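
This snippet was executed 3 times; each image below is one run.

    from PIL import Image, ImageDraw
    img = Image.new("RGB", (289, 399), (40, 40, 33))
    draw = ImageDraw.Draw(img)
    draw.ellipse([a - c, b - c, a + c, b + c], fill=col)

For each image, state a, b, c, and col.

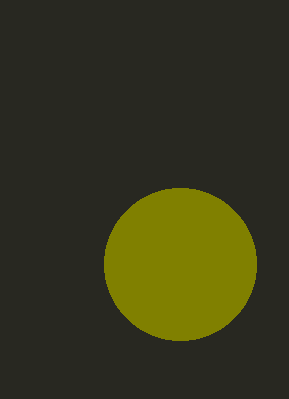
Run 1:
a = 180, b = 264, c = 76, col = 'olive'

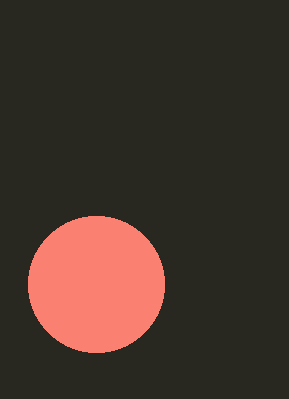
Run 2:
a = 96
b = 284
c = 68
col = 'salmon'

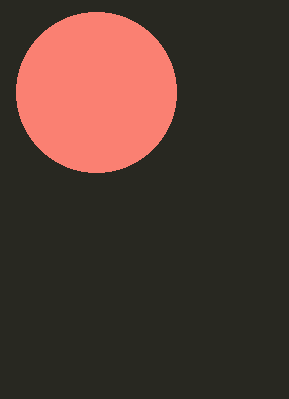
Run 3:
a = 96, b = 92, c = 80, col = 'salmon'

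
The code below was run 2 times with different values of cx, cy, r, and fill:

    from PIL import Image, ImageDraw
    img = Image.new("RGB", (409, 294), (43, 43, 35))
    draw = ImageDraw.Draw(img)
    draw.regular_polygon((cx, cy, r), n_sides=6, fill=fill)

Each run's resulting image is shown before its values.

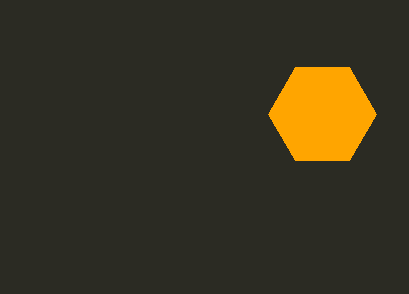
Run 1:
cx = 322; cy = 114; r = 54; fill = 'orange'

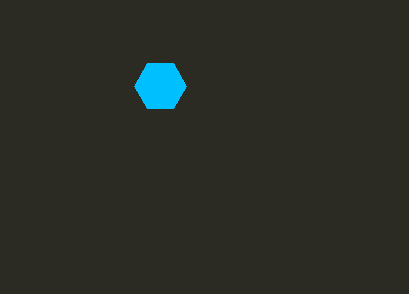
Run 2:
cx = 160
cy = 86
r = 26
fill = 'deepskyblue'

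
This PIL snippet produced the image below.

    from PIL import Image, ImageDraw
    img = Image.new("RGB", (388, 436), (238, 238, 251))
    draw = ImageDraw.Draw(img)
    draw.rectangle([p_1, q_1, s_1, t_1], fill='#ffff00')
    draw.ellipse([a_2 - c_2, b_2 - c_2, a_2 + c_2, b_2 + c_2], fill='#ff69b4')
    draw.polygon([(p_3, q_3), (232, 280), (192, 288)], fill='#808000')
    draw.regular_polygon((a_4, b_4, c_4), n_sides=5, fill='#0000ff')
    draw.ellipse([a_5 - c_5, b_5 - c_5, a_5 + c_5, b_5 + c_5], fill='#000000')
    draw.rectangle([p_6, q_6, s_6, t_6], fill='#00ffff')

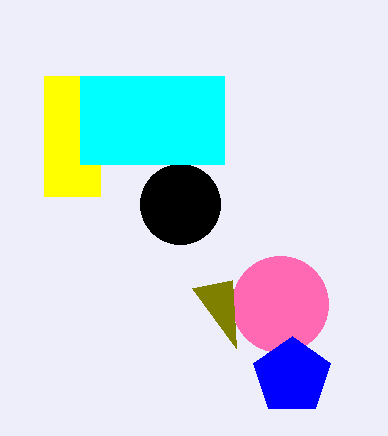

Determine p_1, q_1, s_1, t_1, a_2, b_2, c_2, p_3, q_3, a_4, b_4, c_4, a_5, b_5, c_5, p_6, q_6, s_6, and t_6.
p_1 = 44; q_1 = 76; s_1 = 100; t_1 = 196; a_2 = 280; b_2 = 304; c_2 = 48; p_3 = 236; q_3 = 348; a_4 = 292; b_4 = 376; c_4 = 40; a_5 = 180; b_5 = 204; c_5 = 40; p_6 = 80; q_6 = 76; s_6 = 224; t_6 = 164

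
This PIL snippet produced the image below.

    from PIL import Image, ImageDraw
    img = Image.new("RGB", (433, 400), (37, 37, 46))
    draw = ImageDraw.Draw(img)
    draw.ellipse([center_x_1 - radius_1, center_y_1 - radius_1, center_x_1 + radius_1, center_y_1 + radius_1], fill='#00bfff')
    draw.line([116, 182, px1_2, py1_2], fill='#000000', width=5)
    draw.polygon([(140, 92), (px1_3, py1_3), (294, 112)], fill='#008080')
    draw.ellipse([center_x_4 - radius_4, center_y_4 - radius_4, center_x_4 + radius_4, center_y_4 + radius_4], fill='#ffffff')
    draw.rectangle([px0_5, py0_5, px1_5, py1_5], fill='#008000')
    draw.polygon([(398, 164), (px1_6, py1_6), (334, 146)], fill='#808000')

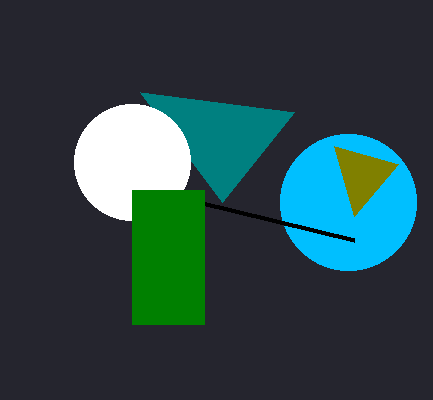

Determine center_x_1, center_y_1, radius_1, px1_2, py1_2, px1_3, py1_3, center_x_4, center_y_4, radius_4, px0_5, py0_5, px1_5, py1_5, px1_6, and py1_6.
center_x_1 = 348; center_y_1 = 202; radius_1 = 68; px1_2 = 354; py1_2 = 240; px1_3 = 222; py1_3 = 202; center_x_4 = 132; center_y_4 = 162; radius_4 = 58; px0_5 = 132; py0_5 = 190; px1_5 = 204; py1_5 = 324; px1_6 = 354; py1_6 = 216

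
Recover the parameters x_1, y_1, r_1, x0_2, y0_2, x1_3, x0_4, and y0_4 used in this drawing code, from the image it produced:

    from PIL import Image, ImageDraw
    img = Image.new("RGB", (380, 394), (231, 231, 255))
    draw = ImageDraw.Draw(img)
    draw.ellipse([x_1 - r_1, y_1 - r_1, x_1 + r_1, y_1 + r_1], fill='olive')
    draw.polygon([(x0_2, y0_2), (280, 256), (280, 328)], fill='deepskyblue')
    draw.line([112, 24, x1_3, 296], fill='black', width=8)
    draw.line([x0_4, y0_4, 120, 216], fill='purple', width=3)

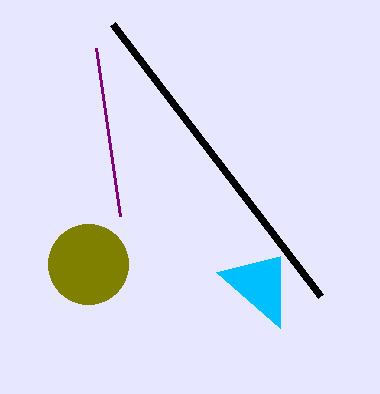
x_1 = 88, y_1 = 264, r_1 = 40, x0_2 = 216, y0_2 = 272, x1_3 = 320, x0_4 = 96, y0_4 = 48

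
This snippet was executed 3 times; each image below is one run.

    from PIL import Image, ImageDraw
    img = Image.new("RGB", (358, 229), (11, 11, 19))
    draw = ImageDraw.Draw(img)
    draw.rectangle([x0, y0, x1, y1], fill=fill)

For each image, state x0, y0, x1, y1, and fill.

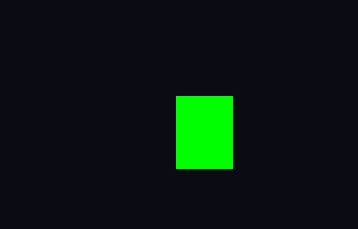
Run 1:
x0 = 176; y0 = 96; x1 = 232; y1 = 168; fill = 'lime'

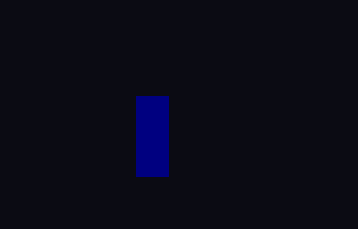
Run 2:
x0 = 136, y0 = 96, x1 = 168, y1 = 176, fill = 'navy'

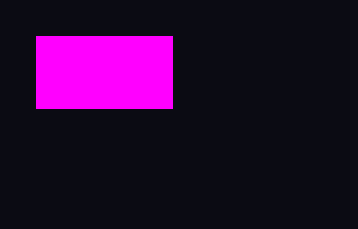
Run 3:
x0 = 36
y0 = 36
x1 = 172
y1 = 108
fill = 'magenta'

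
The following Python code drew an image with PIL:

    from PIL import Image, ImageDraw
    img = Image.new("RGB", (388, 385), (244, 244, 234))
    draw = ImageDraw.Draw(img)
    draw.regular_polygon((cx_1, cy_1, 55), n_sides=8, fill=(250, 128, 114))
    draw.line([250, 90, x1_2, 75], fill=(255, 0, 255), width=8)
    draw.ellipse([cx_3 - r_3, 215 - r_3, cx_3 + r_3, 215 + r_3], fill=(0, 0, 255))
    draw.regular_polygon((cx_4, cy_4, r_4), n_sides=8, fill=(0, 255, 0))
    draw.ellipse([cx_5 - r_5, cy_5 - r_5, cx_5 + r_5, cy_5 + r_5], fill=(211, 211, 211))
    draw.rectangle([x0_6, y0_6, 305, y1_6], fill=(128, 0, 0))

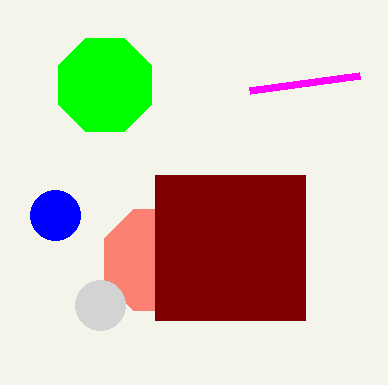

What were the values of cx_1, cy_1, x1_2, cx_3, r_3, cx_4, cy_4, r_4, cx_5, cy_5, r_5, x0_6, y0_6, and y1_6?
cx_1 = 155, cy_1 = 260, x1_2 = 360, cx_3 = 55, r_3 = 25, cx_4 = 105, cy_4 = 85, r_4 = 50, cx_5 = 100, cy_5 = 305, r_5 = 25, x0_6 = 155, y0_6 = 175, y1_6 = 320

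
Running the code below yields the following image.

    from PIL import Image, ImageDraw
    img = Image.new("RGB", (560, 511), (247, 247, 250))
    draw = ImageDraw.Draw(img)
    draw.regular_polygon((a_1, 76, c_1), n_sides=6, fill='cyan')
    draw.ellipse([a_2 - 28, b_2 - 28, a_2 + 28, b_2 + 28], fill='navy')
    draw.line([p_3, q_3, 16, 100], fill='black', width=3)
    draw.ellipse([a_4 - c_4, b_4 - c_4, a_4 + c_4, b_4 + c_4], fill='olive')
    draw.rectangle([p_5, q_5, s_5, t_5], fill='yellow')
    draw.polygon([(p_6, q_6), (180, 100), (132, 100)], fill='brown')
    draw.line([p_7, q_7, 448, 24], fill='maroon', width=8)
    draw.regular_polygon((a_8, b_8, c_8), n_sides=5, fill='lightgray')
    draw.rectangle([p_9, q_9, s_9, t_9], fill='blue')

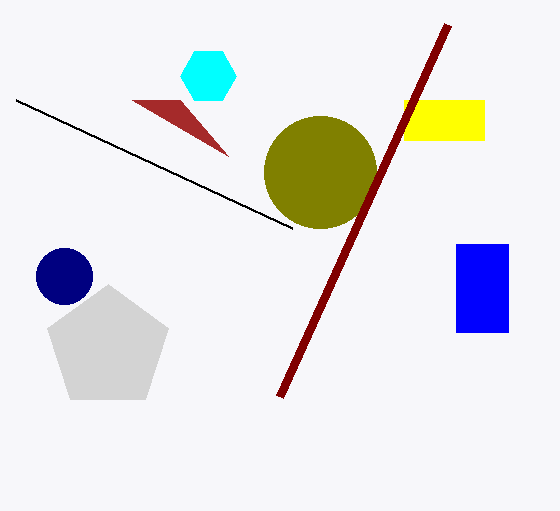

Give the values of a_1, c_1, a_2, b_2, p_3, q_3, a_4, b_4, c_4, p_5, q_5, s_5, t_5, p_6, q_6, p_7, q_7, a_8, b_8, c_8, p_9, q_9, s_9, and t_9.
a_1 = 208, c_1 = 28, a_2 = 64, b_2 = 276, p_3 = 292, q_3 = 228, a_4 = 320, b_4 = 172, c_4 = 56, p_5 = 404, q_5 = 100, s_5 = 484, t_5 = 140, p_6 = 228, q_6 = 156, p_7 = 280, q_7 = 396, a_8 = 108, b_8 = 348, c_8 = 64, p_9 = 456, q_9 = 244, s_9 = 508, t_9 = 332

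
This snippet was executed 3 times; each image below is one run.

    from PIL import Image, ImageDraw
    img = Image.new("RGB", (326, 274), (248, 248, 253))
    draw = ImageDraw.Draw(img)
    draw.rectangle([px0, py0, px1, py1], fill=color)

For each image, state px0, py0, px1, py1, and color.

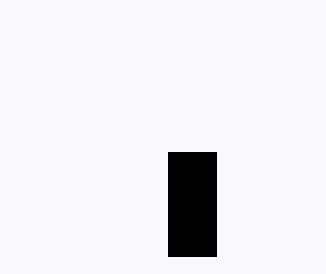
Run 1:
px0 = 168, py0 = 152, px1 = 216, py1 = 256, color = 'black'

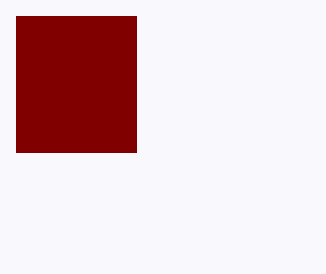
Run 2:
px0 = 16; py0 = 16; px1 = 136; py1 = 152; color = 'maroon'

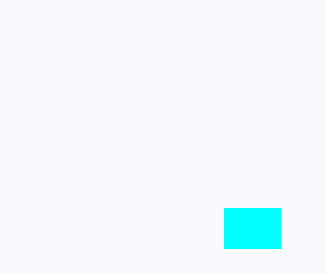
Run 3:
px0 = 224
py0 = 208
px1 = 280
py1 = 248
color = 'cyan'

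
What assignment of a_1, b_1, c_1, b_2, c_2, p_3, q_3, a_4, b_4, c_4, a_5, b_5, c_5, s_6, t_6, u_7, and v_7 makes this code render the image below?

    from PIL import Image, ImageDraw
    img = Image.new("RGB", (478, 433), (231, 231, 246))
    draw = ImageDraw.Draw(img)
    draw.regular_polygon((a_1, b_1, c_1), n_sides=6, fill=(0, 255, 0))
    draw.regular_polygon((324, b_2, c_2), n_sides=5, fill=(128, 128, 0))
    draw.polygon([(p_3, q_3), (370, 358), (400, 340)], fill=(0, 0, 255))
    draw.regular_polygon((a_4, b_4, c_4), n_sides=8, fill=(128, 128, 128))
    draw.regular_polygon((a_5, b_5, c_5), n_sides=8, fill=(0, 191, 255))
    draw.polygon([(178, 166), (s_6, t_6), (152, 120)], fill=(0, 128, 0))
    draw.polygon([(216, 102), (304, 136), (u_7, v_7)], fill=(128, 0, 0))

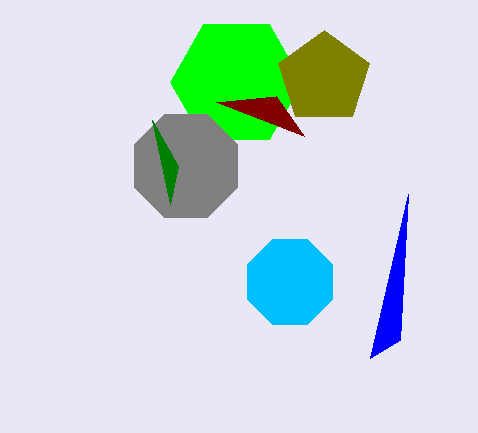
a_1 = 236
b_1 = 82
c_1 = 66
b_2 = 78
c_2 = 48
p_3 = 408
q_3 = 194
a_4 = 186
b_4 = 166
c_4 = 56
a_5 = 290
b_5 = 282
c_5 = 46
s_6 = 170
t_6 = 204
u_7 = 276
v_7 = 96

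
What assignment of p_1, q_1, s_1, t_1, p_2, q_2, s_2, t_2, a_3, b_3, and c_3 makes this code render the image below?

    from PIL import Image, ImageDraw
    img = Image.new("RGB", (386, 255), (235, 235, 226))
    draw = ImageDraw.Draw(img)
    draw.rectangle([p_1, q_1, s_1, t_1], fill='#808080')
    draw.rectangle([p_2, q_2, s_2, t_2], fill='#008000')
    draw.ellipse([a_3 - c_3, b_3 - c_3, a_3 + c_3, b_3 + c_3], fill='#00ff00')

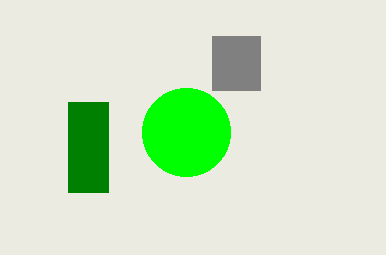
p_1 = 212, q_1 = 36, s_1 = 260, t_1 = 90, p_2 = 68, q_2 = 102, s_2 = 108, t_2 = 192, a_3 = 186, b_3 = 132, c_3 = 44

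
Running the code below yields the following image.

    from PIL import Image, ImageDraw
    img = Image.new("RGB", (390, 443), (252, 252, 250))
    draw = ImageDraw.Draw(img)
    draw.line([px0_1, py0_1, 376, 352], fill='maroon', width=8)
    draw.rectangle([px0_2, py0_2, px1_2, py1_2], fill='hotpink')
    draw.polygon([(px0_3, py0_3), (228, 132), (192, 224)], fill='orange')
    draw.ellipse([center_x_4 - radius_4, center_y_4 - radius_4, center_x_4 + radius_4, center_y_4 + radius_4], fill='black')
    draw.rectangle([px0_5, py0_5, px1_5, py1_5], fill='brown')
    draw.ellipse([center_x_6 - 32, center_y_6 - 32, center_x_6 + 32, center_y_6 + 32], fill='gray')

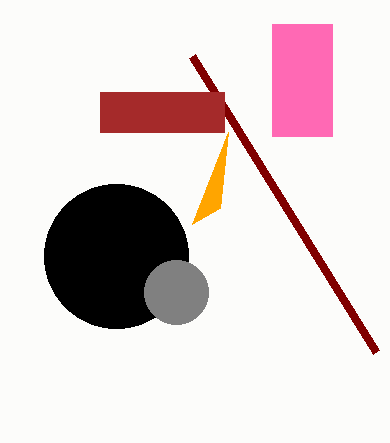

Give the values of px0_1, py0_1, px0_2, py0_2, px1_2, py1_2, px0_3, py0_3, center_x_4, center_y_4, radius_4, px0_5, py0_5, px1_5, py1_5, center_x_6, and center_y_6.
px0_1 = 192
py0_1 = 56
px0_2 = 272
py0_2 = 24
px1_2 = 332
py1_2 = 136
px0_3 = 220
py0_3 = 208
center_x_4 = 116
center_y_4 = 256
radius_4 = 72
px0_5 = 100
py0_5 = 92
px1_5 = 224
py1_5 = 132
center_x_6 = 176
center_y_6 = 292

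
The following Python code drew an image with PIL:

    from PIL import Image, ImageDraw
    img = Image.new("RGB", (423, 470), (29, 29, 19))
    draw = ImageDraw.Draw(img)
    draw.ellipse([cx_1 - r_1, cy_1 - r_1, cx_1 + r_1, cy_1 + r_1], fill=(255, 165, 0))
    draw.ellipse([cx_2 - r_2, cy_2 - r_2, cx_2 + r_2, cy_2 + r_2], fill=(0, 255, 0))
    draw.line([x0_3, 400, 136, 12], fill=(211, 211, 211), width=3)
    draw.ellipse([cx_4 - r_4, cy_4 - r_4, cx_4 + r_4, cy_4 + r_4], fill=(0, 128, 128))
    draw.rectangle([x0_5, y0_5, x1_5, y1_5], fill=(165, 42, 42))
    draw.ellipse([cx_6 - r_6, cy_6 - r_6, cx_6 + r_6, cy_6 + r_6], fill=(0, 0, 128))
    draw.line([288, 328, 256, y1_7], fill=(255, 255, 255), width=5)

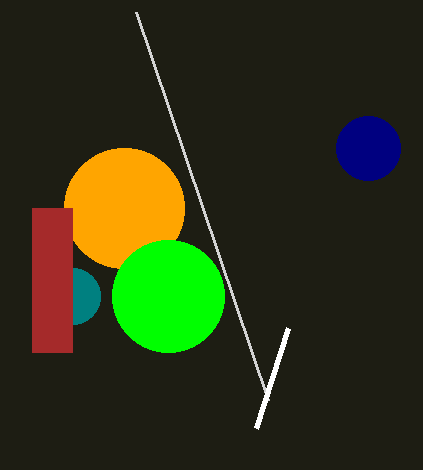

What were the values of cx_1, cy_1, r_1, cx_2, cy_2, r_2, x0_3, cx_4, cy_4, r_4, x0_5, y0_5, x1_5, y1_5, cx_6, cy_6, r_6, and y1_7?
cx_1 = 124; cy_1 = 208; r_1 = 60; cx_2 = 168; cy_2 = 296; r_2 = 56; x0_3 = 268; cx_4 = 72; cy_4 = 296; r_4 = 28; x0_5 = 32; y0_5 = 208; x1_5 = 72; y1_5 = 352; cx_6 = 368; cy_6 = 148; r_6 = 32; y1_7 = 428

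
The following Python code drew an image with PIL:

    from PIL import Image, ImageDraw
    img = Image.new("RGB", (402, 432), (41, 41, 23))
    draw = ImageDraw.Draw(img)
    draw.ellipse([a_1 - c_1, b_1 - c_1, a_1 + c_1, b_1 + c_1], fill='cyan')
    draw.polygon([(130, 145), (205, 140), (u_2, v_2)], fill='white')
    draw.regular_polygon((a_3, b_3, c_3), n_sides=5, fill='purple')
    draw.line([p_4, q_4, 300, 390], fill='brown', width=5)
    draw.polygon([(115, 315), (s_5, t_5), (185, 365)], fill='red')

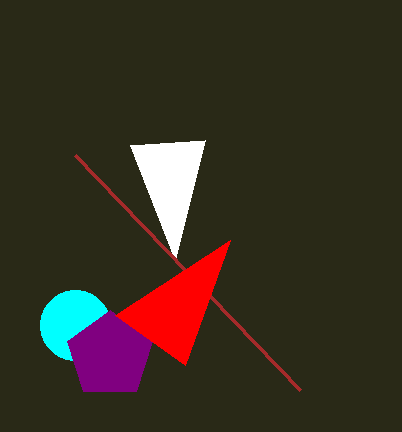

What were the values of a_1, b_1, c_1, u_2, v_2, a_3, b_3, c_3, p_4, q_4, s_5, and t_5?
a_1 = 75
b_1 = 325
c_1 = 35
u_2 = 175
v_2 = 260
a_3 = 110
b_3 = 355
c_3 = 45
p_4 = 75
q_4 = 155
s_5 = 230
t_5 = 240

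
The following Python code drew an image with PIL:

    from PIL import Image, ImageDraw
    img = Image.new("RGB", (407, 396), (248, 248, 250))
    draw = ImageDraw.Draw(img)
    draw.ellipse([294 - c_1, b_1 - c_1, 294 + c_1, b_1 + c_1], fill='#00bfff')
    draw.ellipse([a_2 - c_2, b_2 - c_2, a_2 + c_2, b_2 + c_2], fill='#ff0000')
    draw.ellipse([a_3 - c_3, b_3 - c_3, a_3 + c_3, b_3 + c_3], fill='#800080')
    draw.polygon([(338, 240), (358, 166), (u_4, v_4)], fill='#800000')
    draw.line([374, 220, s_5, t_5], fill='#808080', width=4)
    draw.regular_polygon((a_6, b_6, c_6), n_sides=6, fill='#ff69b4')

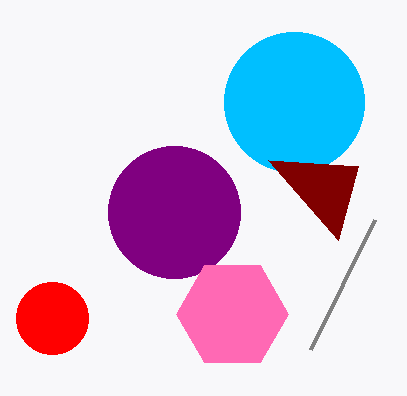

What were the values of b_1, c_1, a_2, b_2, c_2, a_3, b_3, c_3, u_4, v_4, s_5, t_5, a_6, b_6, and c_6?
b_1 = 102, c_1 = 70, a_2 = 52, b_2 = 318, c_2 = 36, a_3 = 174, b_3 = 212, c_3 = 66, u_4 = 268, v_4 = 160, s_5 = 310, t_5 = 350, a_6 = 232, b_6 = 314, c_6 = 56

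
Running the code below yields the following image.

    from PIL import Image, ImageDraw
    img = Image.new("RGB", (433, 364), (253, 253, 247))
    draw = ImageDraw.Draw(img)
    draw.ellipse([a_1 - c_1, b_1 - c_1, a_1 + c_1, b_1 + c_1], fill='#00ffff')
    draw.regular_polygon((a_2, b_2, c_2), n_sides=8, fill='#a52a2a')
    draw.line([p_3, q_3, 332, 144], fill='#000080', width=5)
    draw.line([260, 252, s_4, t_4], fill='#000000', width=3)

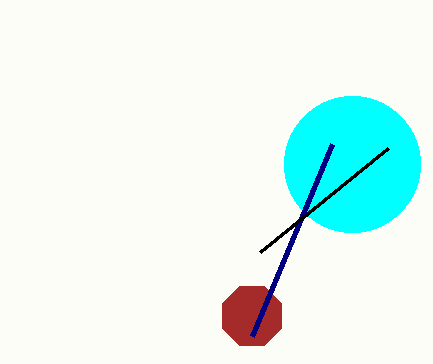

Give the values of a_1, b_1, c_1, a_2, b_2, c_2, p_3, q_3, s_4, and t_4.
a_1 = 352, b_1 = 164, c_1 = 68, a_2 = 252, b_2 = 316, c_2 = 32, p_3 = 252, q_3 = 336, s_4 = 388, t_4 = 148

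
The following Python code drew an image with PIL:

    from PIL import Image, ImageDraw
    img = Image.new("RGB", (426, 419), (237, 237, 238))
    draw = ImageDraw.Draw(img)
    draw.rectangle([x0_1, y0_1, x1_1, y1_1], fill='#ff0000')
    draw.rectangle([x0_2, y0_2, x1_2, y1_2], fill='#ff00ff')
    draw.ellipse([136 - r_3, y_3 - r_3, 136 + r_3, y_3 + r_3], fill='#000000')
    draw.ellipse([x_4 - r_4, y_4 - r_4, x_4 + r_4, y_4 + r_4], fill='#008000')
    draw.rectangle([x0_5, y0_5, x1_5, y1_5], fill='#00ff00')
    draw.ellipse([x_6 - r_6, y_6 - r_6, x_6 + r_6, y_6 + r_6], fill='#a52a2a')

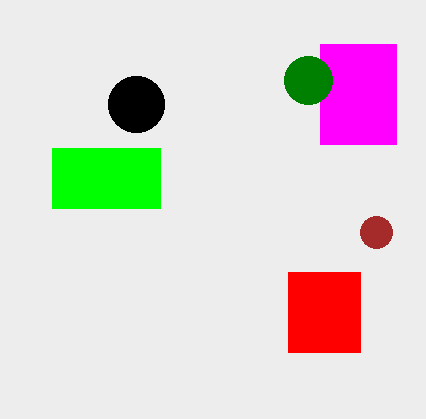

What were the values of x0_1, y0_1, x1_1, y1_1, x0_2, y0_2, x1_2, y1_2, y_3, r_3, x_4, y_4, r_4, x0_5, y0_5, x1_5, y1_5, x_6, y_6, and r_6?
x0_1 = 288, y0_1 = 272, x1_1 = 360, y1_1 = 352, x0_2 = 320, y0_2 = 44, x1_2 = 396, y1_2 = 144, y_3 = 104, r_3 = 28, x_4 = 308, y_4 = 80, r_4 = 24, x0_5 = 52, y0_5 = 148, x1_5 = 160, y1_5 = 208, x_6 = 376, y_6 = 232, r_6 = 16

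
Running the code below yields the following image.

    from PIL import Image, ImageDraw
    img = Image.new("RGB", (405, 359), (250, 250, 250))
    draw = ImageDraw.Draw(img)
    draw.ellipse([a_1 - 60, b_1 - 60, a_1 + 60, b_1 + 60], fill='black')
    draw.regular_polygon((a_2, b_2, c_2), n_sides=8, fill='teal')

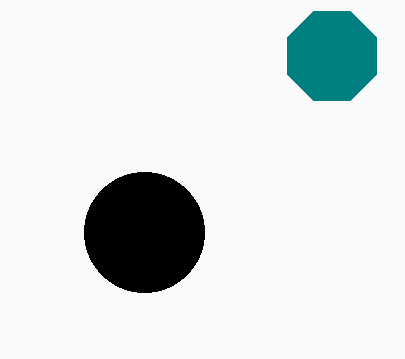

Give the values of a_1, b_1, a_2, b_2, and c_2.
a_1 = 144, b_1 = 232, a_2 = 332, b_2 = 56, c_2 = 48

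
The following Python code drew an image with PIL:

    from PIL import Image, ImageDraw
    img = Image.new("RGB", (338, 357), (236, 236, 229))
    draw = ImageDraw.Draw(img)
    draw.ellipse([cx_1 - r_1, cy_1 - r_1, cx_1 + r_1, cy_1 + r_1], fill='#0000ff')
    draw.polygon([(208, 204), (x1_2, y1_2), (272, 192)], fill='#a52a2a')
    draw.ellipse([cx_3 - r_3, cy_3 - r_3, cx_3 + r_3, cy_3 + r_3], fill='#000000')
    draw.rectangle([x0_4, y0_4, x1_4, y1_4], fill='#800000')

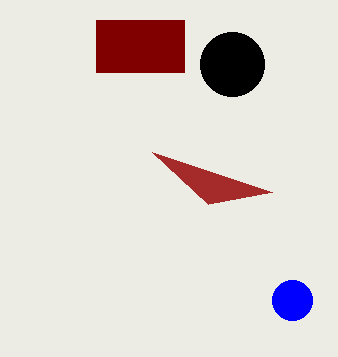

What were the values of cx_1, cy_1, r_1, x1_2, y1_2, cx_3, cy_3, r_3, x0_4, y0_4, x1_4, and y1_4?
cx_1 = 292, cy_1 = 300, r_1 = 20, x1_2 = 152, y1_2 = 152, cx_3 = 232, cy_3 = 64, r_3 = 32, x0_4 = 96, y0_4 = 20, x1_4 = 184, y1_4 = 72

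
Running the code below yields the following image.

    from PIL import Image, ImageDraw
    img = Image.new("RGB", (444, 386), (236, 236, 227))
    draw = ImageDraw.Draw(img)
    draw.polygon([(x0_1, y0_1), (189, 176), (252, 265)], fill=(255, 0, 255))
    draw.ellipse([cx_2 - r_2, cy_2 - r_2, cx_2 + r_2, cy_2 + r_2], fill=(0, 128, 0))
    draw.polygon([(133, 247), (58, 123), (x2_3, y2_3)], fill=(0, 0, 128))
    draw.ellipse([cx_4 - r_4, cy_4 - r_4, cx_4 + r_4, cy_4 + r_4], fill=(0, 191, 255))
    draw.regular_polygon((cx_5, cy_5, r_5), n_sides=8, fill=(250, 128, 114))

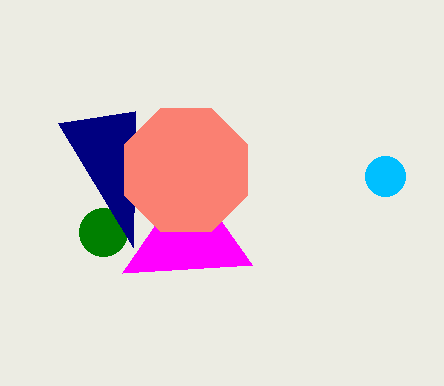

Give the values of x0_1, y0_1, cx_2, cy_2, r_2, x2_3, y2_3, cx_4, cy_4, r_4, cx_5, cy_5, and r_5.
x0_1 = 122; y0_1 = 273; cx_2 = 103; cy_2 = 232; r_2 = 24; x2_3 = 135; y2_3 = 111; cx_4 = 385; cy_4 = 176; r_4 = 20; cx_5 = 186; cy_5 = 170; r_5 = 67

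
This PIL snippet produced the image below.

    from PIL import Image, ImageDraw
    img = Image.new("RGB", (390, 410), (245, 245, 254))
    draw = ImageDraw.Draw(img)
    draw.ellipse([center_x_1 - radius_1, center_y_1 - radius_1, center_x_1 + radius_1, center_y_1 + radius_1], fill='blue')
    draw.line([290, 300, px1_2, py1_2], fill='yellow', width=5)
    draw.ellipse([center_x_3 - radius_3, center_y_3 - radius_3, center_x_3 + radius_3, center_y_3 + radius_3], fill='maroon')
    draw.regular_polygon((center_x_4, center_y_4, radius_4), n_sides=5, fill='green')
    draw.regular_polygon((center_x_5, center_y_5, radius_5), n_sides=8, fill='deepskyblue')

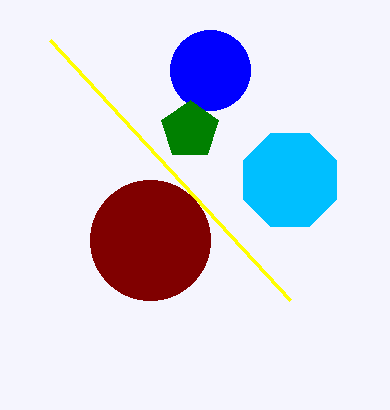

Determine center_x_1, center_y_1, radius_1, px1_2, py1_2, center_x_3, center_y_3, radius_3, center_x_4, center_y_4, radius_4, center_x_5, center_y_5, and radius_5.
center_x_1 = 210; center_y_1 = 70; radius_1 = 40; px1_2 = 50; py1_2 = 40; center_x_3 = 150; center_y_3 = 240; radius_3 = 60; center_x_4 = 190; center_y_4 = 130; radius_4 = 30; center_x_5 = 290; center_y_5 = 180; radius_5 = 50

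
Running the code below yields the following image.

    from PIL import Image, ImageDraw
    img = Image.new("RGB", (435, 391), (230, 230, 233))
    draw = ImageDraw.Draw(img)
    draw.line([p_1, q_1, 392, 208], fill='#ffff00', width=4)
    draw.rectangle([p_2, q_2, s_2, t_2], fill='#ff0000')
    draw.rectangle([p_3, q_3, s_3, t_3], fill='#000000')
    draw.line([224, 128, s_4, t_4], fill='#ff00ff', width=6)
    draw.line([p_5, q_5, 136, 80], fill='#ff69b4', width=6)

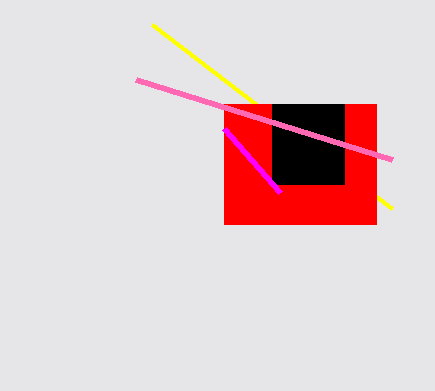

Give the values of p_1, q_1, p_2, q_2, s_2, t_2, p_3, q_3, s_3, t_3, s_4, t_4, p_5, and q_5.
p_1 = 152; q_1 = 24; p_2 = 224; q_2 = 104; s_2 = 376; t_2 = 224; p_3 = 272; q_3 = 104; s_3 = 344; t_3 = 184; s_4 = 280; t_4 = 192; p_5 = 392; q_5 = 160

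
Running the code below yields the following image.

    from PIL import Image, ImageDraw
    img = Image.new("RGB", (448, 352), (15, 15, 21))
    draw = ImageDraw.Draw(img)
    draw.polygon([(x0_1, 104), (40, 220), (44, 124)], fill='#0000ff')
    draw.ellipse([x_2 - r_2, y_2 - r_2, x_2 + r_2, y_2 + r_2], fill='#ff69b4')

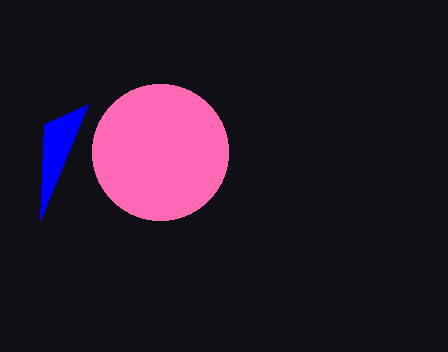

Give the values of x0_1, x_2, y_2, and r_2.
x0_1 = 88
x_2 = 160
y_2 = 152
r_2 = 68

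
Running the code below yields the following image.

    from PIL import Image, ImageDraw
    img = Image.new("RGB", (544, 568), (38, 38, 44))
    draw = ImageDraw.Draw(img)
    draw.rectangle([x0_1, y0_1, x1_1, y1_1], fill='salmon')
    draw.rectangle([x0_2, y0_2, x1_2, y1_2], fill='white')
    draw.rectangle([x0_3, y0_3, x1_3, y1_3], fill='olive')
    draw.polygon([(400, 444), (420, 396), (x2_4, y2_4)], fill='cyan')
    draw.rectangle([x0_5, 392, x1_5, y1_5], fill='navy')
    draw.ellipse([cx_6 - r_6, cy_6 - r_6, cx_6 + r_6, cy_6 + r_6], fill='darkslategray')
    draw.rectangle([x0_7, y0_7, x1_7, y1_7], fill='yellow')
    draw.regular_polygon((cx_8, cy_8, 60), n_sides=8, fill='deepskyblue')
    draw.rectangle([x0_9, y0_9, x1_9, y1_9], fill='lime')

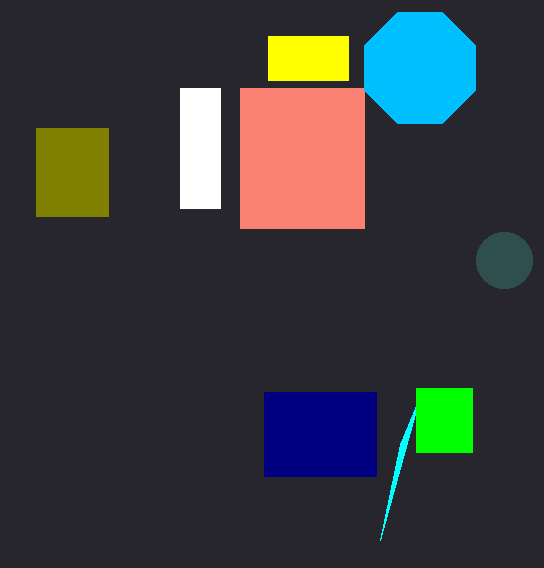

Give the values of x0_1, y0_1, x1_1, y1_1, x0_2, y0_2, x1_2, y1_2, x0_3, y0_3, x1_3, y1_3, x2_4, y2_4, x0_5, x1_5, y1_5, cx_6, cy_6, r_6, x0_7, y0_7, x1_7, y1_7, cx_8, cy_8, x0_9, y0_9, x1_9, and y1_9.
x0_1 = 240
y0_1 = 88
x1_1 = 364
y1_1 = 228
x0_2 = 180
y0_2 = 88
x1_2 = 220
y1_2 = 208
x0_3 = 36
y0_3 = 128
x1_3 = 108
y1_3 = 216
x2_4 = 380
y2_4 = 540
x0_5 = 264
x1_5 = 376
y1_5 = 476
cx_6 = 504
cy_6 = 260
r_6 = 28
x0_7 = 268
y0_7 = 36
x1_7 = 348
y1_7 = 80
cx_8 = 420
cy_8 = 68
x0_9 = 416
y0_9 = 388
x1_9 = 472
y1_9 = 452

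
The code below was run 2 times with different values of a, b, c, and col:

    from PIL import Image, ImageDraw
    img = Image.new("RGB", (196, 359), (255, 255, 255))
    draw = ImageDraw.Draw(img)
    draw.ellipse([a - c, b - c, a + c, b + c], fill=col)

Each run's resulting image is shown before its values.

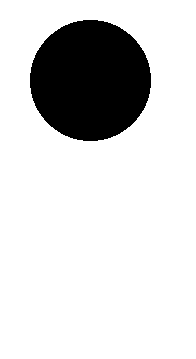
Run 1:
a = 90; b = 80; c = 60; col = 'black'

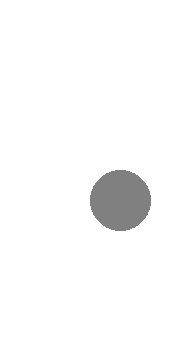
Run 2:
a = 120; b = 200; c = 30; col = 'gray'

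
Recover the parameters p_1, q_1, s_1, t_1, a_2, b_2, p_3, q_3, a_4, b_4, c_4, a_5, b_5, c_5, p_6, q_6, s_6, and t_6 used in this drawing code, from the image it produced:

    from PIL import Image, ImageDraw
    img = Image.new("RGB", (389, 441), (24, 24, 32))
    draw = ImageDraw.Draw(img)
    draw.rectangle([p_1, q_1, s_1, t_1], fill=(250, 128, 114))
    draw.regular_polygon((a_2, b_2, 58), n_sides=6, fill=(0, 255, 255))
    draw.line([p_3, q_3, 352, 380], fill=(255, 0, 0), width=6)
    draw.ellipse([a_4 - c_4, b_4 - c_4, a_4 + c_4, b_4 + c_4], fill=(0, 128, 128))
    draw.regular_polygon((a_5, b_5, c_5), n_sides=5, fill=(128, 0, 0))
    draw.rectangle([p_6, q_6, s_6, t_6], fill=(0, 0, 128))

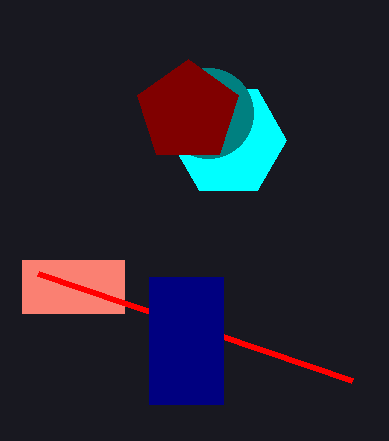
p_1 = 22; q_1 = 260; s_1 = 124; t_1 = 313; a_2 = 228; b_2 = 140; p_3 = 38; q_3 = 273; a_4 = 208; b_4 = 113; c_4 = 45; a_5 = 188; b_5 = 112; c_5 = 53; p_6 = 149; q_6 = 277; s_6 = 223; t_6 = 404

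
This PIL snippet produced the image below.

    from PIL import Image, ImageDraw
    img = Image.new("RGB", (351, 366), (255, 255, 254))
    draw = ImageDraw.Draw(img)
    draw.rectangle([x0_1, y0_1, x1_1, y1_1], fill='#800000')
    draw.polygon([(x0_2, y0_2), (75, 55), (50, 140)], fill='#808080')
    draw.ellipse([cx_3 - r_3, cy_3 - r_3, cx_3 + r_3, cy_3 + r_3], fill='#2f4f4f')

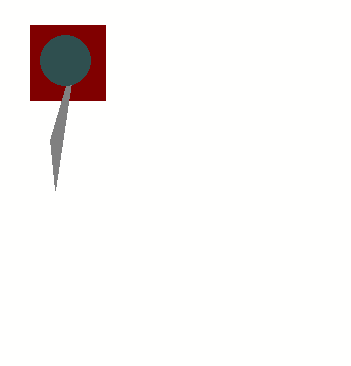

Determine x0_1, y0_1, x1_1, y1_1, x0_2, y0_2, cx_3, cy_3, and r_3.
x0_1 = 30; y0_1 = 25; x1_1 = 105; y1_1 = 100; x0_2 = 55; y0_2 = 190; cx_3 = 65; cy_3 = 60; r_3 = 25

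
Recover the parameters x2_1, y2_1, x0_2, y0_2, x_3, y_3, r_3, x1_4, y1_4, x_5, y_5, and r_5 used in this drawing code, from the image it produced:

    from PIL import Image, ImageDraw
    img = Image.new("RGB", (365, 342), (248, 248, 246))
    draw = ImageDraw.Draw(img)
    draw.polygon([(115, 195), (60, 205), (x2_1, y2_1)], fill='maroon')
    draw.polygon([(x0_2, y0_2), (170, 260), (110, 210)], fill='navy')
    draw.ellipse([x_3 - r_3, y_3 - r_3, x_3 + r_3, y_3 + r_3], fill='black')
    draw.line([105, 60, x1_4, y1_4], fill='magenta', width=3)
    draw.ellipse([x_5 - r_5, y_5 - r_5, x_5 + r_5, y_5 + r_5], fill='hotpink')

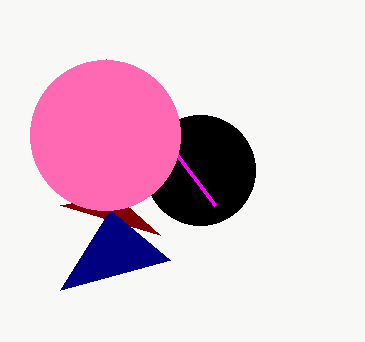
x2_1 = 160
y2_1 = 235
x0_2 = 60
y0_2 = 290
x_3 = 200
y_3 = 170
r_3 = 55
x1_4 = 215
y1_4 = 205
x_5 = 105
y_5 = 135
r_5 = 75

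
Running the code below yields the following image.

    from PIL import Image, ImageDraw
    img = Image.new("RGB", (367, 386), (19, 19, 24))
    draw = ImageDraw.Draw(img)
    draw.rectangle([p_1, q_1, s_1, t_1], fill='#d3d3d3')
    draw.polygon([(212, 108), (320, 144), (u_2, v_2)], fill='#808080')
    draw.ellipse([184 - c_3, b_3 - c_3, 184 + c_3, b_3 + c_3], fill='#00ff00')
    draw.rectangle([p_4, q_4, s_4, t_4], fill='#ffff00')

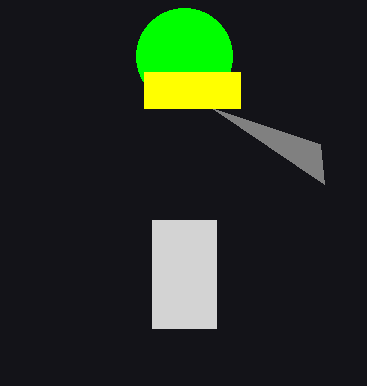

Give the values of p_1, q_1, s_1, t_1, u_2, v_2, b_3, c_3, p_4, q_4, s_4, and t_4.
p_1 = 152, q_1 = 220, s_1 = 216, t_1 = 328, u_2 = 324, v_2 = 184, b_3 = 56, c_3 = 48, p_4 = 144, q_4 = 72, s_4 = 240, t_4 = 108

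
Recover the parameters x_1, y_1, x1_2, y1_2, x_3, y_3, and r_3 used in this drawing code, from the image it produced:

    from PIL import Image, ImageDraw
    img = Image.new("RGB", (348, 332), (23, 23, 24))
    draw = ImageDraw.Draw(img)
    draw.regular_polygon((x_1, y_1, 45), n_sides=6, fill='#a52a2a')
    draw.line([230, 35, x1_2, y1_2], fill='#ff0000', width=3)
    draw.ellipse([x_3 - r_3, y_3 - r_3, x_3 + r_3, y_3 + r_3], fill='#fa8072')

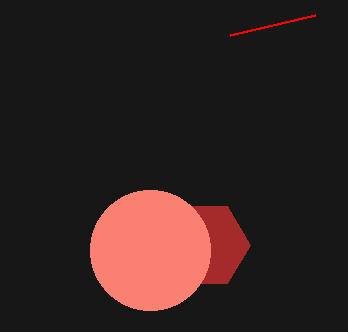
x_1 = 205, y_1 = 245, x1_2 = 315, y1_2 = 15, x_3 = 150, y_3 = 250, r_3 = 60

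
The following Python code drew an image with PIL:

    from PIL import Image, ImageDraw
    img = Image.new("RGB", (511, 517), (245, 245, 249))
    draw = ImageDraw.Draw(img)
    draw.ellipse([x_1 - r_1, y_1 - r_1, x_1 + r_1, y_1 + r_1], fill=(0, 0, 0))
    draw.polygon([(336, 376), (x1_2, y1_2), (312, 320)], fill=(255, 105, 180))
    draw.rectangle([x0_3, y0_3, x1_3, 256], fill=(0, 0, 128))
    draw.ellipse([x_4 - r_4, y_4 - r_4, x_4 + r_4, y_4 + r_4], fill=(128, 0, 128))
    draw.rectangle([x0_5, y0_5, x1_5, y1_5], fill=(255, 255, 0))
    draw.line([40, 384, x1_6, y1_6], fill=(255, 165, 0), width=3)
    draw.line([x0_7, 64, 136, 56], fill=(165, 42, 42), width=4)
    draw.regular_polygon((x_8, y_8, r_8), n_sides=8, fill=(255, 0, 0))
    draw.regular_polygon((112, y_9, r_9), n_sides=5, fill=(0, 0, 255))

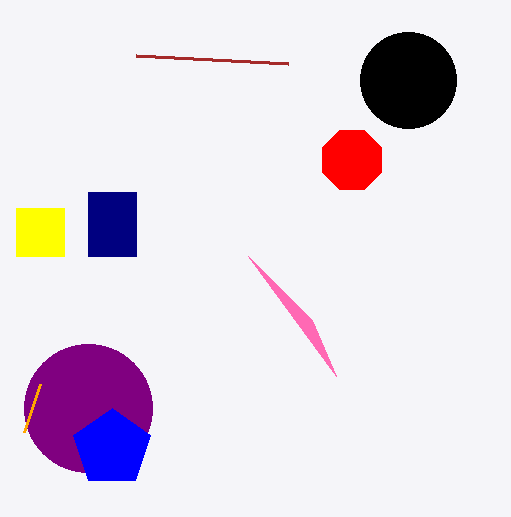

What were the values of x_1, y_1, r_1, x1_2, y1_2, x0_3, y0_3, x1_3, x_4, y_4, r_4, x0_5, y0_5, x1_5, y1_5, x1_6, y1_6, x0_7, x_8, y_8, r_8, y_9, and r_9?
x_1 = 408
y_1 = 80
r_1 = 48
x1_2 = 248
y1_2 = 256
x0_3 = 88
y0_3 = 192
x1_3 = 136
x_4 = 88
y_4 = 408
r_4 = 64
x0_5 = 16
y0_5 = 208
x1_5 = 64
y1_5 = 256
x1_6 = 24
y1_6 = 432
x0_7 = 288
x_8 = 352
y_8 = 160
r_8 = 32
y_9 = 448
r_9 = 40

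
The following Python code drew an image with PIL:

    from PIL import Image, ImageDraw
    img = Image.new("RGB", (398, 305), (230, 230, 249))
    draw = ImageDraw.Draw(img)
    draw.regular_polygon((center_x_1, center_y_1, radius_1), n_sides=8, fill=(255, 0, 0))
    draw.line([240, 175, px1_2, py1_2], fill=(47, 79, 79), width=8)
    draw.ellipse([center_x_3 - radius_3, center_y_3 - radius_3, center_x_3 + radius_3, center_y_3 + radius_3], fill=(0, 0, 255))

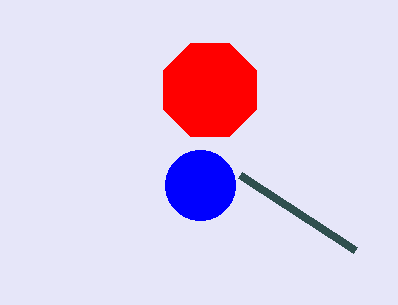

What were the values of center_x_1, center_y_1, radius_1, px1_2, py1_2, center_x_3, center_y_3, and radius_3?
center_x_1 = 210, center_y_1 = 90, radius_1 = 50, px1_2 = 355, py1_2 = 250, center_x_3 = 200, center_y_3 = 185, radius_3 = 35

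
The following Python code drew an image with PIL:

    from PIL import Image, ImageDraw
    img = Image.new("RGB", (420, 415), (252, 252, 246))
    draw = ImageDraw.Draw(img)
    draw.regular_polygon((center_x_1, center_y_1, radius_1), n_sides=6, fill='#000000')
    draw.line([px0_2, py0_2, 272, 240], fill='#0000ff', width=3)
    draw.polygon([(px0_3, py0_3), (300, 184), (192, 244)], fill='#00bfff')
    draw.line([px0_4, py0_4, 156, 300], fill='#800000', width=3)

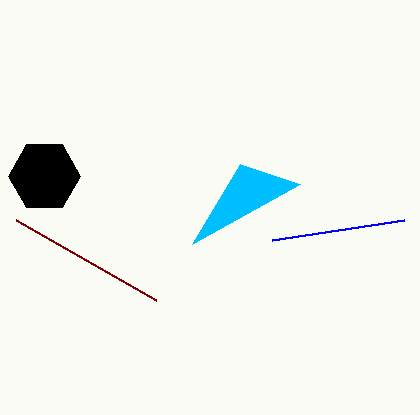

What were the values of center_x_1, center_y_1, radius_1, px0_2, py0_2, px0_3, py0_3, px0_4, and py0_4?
center_x_1 = 44; center_y_1 = 176; radius_1 = 36; px0_2 = 404; py0_2 = 220; px0_3 = 240; py0_3 = 164; px0_4 = 16; py0_4 = 220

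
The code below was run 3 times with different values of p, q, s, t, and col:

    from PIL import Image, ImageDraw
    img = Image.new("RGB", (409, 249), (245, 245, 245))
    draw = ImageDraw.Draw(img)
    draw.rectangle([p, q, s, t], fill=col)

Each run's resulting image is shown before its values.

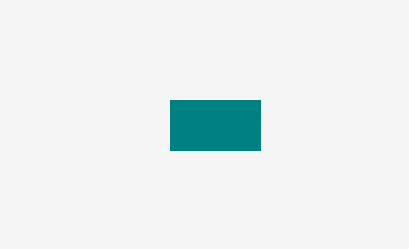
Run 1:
p = 170; q = 100; s = 260; t = 150; col = 'teal'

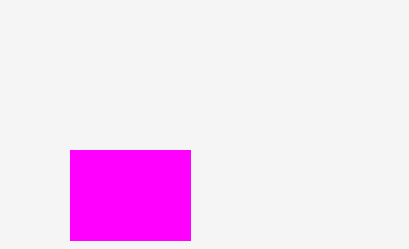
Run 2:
p = 70
q = 150
s = 190
t = 240
col = 'magenta'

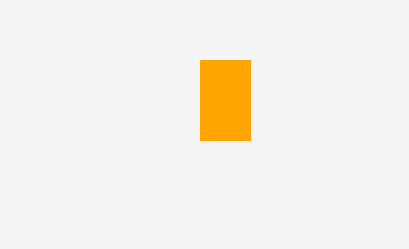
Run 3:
p = 200
q = 60
s = 250
t = 140
col = 'orange'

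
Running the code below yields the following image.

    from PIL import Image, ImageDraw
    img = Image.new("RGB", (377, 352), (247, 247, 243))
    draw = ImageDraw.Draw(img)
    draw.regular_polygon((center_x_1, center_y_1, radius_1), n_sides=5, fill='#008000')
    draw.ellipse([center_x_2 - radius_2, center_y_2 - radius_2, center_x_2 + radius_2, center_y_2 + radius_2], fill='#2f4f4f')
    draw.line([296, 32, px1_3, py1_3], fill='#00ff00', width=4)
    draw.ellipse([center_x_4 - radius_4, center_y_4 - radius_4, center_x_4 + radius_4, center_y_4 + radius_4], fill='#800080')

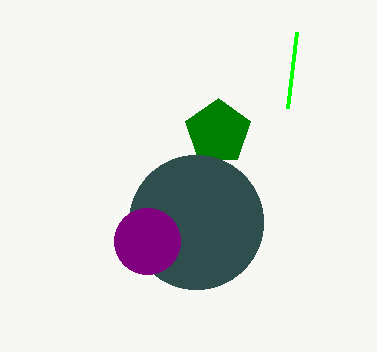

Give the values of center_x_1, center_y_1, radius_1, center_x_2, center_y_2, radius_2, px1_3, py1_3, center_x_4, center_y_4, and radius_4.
center_x_1 = 218; center_y_1 = 132; radius_1 = 34; center_x_2 = 196; center_y_2 = 222; radius_2 = 67; px1_3 = 287; py1_3 = 108; center_x_4 = 147; center_y_4 = 241; radius_4 = 33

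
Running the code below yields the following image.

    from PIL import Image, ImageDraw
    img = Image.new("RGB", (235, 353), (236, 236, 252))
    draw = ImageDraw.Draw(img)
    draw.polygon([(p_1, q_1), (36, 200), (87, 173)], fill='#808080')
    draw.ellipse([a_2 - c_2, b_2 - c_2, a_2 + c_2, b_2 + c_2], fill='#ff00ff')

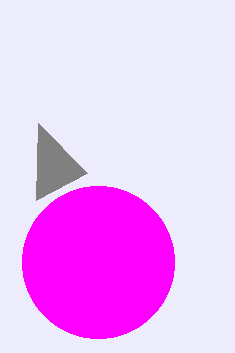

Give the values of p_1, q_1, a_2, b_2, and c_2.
p_1 = 38, q_1 = 123, a_2 = 98, b_2 = 262, c_2 = 76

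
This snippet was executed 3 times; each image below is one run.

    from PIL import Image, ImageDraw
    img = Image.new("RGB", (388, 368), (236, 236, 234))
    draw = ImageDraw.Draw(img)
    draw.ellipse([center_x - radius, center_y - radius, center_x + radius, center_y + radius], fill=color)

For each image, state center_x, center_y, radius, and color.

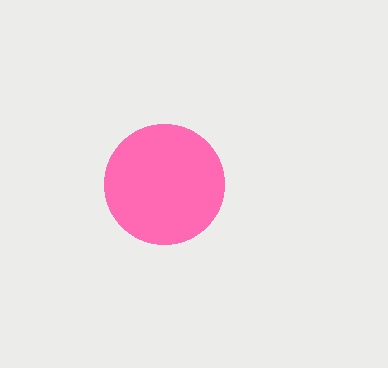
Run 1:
center_x = 164; center_y = 184; radius = 60; color = 'hotpink'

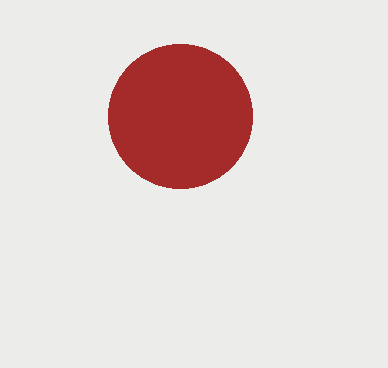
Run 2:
center_x = 180; center_y = 116; radius = 72; color = 'brown'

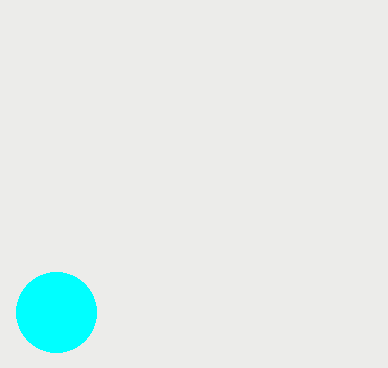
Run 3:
center_x = 56; center_y = 312; radius = 40; color = 'cyan'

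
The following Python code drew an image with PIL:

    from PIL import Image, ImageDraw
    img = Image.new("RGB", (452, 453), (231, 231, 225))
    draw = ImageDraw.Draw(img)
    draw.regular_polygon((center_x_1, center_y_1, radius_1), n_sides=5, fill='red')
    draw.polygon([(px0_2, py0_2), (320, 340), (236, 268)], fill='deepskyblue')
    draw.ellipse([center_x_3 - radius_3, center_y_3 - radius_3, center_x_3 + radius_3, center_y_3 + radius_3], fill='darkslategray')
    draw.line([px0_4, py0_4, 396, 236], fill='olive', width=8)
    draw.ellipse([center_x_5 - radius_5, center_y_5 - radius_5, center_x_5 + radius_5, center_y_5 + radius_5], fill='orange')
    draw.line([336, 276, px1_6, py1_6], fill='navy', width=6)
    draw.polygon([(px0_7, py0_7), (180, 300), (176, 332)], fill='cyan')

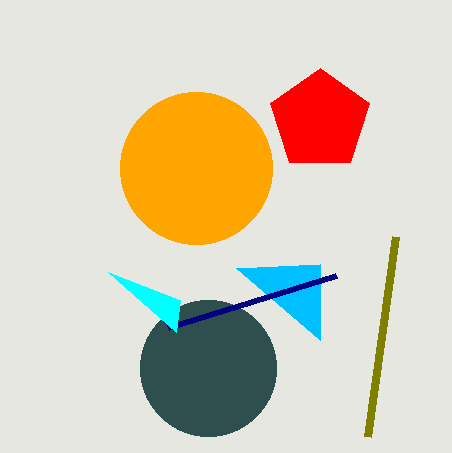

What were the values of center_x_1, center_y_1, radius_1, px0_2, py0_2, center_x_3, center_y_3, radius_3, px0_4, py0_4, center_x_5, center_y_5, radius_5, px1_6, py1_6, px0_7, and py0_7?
center_x_1 = 320, center_y_1 = 120, radius_1 = 52, px0_2 = 320, py0_2 = 264, center_x_3 = 208, center_y_3 = 368, radius_3 = 68, px0_4 = 368, py0_4 = 436, center_x_5 = 196, center_y_5 = 168, radius_5 = 76, px1_6 = 168, py1_6 = 328, px0_7 = 108, py0_7 = 272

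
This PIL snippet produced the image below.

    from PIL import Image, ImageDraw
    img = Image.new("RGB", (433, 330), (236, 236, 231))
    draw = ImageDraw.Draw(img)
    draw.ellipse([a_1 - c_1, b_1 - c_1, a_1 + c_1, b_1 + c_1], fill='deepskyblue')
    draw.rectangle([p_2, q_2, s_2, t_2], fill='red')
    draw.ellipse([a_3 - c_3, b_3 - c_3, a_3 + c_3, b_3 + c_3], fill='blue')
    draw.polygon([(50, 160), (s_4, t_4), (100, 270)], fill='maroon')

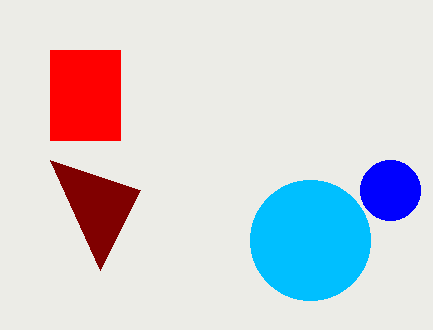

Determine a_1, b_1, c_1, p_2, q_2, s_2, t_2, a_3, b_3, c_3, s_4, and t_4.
a_1 = 310; b_1 = 240; c_1 = 60; p_2 = 50; q_2 = 50; s_2 = 120; t_2 = 140; a_3 = 390; b_3 = 190; c_3 = 30; s_4 = 140; t_4 = 190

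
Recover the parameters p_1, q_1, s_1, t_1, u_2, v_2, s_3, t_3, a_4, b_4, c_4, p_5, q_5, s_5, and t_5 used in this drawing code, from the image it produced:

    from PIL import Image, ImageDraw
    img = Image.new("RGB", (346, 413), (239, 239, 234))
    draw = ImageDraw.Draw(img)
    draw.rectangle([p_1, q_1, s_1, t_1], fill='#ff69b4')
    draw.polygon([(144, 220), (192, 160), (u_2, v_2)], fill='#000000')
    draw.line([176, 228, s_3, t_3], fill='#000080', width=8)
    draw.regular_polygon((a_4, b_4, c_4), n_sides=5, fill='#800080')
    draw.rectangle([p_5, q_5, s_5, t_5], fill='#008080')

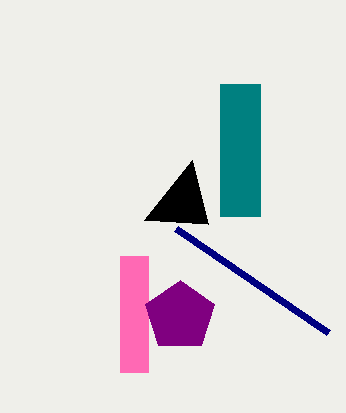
p_1 = 120, q_1 = 256, s_1 = 148, t_1 = 372, u_2 = 208, v_2 = 224, s_3 = 328, t_3 = 332, a_4 = 180, b_4 = 316, c_4 = 36, p_5 = 220, q_5 = 84, s_5 = 260, t_5 = 216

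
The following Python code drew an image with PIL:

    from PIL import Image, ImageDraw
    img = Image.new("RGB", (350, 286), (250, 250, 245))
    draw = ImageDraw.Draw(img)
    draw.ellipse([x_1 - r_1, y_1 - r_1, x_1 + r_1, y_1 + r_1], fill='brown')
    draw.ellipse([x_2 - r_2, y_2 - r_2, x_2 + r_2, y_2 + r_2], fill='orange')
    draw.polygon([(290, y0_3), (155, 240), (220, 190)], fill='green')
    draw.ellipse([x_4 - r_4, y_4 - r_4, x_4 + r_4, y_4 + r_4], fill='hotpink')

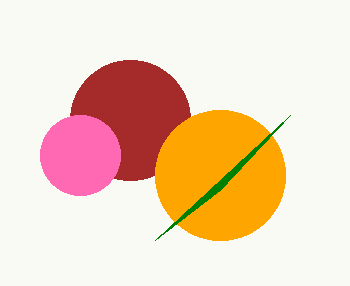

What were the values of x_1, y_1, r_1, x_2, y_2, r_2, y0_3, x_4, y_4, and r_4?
x_1 = 130, y_1 = 120, r_1 = 60, x_2 = 220, y_2 = 175, r_2 = 65, y0_3 = 115, x_4 = 80, y_4 = 155, r_4 = 40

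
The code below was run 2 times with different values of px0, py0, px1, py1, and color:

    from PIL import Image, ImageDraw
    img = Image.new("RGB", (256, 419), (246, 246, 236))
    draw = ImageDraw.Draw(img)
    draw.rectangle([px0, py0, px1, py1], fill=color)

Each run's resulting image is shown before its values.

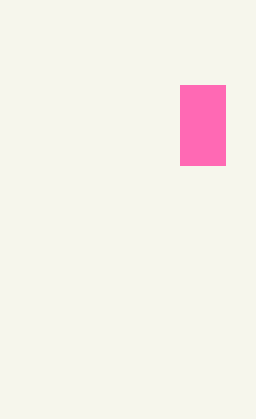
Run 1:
px0 = 180
py0 = 85
px1 = 225
py1 = 165
color = 'hotpink'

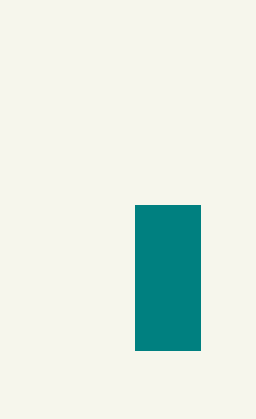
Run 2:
px0 = 135, py0 = 205, px1 = 200, py1 = 350, color = 'teal'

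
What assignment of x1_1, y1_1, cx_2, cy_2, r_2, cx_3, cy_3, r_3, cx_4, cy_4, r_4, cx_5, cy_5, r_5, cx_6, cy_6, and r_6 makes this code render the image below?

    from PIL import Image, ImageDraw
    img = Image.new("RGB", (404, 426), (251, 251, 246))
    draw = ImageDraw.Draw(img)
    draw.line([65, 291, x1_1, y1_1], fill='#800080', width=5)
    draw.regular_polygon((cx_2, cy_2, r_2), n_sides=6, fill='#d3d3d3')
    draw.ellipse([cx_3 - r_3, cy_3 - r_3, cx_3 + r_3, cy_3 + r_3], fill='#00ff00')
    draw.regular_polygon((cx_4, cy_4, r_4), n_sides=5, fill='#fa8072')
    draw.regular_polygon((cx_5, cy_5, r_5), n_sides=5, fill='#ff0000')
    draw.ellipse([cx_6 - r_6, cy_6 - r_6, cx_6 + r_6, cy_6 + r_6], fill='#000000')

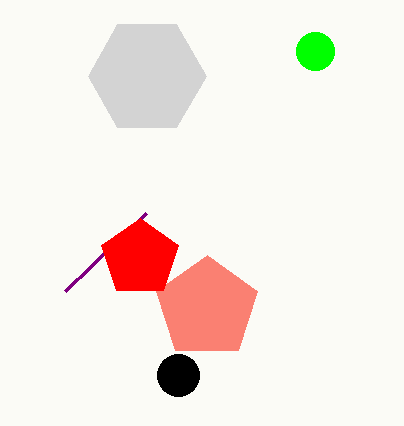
x1_1 = 146, y1_1 = 213, cx_2 = 147, cy_2 = 76, r_2 = 59, cx_3 = 315, cy_3 = 51, r_3 = 19, cx_4 = 207, cy_4 = 308, r_4 = 53, cx_5 = 140, cy_5 = 258, r_5 = 40, cx_6 = 178, cy_6 = 375, r_6 = 21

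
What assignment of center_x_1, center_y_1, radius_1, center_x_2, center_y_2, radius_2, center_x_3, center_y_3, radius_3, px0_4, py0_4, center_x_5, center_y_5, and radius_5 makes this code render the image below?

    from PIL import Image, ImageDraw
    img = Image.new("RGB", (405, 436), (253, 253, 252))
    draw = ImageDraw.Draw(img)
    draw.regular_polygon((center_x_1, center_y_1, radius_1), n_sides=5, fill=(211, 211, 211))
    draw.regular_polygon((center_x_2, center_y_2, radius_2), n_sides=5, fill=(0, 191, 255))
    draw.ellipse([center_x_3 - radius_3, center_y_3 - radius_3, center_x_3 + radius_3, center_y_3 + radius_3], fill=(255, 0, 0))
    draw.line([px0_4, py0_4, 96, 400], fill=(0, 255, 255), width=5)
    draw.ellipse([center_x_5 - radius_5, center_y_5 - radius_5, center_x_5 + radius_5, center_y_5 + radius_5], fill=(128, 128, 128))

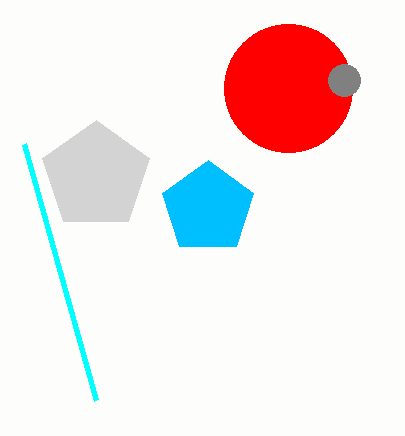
center_x_1 = 96; center_y_1 = 176; radius_1 = 56; center_x_2 = 208; center_y_2 = 208; radius_2 = 48; center_x_3 = 288; center_y_3 = 88; radius_3 = 64; px0_4 = 24; py0_4 = 144; center_x_5 = 344; center_y_5 = 80; radius_5 = 16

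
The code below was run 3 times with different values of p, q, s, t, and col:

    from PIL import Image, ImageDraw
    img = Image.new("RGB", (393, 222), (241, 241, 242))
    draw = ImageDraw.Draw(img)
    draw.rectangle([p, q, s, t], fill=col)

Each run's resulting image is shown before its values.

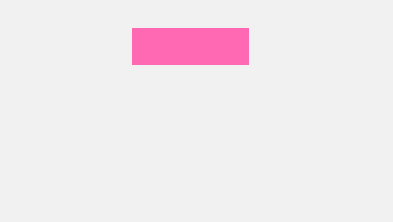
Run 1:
p = 132; q = 28; s = 248; t = 64; col = 'hotpink'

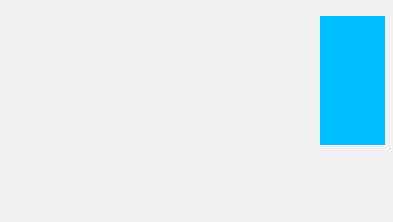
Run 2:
p = 320; q = 16; s = 384; t = 144; col = 'deepskyblue'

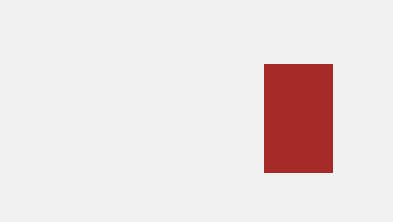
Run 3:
p = 264; q = 64; s = 332; t = 172; col = 'brown'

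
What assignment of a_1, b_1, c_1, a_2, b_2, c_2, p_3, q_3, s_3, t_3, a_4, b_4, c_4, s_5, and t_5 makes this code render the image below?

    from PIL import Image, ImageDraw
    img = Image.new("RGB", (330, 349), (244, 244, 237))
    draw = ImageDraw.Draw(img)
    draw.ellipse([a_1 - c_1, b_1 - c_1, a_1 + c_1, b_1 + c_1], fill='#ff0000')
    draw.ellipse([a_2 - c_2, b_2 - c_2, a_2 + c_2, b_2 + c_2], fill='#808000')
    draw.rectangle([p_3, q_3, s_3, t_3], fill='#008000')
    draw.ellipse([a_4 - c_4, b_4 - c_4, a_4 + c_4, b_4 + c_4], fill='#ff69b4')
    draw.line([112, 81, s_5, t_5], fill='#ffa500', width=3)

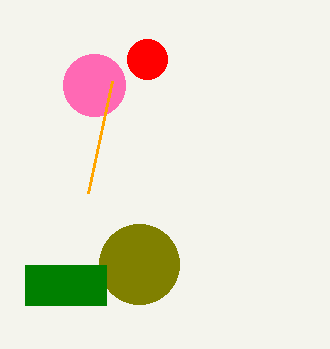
a_1 = 147, b_1 = 59, c_1 = 20, a_2 = 139, b_2 = 264, c_2 = 40, p_3 = 25, q_3 = 265, s_3 = 106, t_3 = 305, a_4 = 94, b_4 = 85, c_4 = 31, s_5 = 88, t_5 = 193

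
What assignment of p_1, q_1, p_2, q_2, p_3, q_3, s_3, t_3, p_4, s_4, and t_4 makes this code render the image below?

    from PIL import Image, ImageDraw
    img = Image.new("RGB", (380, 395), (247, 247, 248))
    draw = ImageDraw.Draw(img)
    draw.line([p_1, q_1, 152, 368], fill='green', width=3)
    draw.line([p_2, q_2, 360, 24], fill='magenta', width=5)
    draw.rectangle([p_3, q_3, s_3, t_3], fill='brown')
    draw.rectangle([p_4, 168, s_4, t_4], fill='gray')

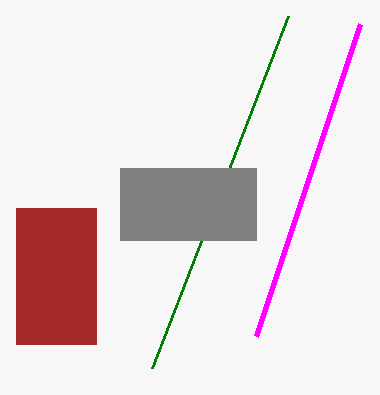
p_1 = 288; q_1 = 16; p_2 = 256; q_2 = 336; p_3 = 16; q_3 = 208; s_3 = 96; t_3 = 344; p_4 = 120; s_4 = 256; t_4 = 240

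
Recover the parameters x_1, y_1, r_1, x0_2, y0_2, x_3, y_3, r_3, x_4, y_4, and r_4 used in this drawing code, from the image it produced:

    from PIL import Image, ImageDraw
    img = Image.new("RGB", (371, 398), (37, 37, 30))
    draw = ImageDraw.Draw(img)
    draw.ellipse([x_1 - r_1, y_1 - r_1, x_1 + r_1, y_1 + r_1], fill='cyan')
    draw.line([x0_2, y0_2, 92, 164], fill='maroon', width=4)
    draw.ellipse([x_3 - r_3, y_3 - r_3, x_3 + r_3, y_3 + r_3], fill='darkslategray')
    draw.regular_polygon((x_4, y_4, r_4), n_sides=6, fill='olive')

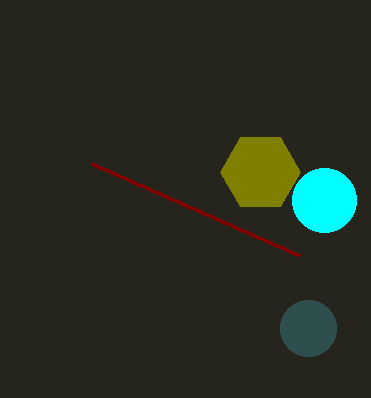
x_1 = 324
y_1 = 200
r_1 = 32
x0_2 = 300
y0_2 = 256
x_3 = 308
y_3 = 328
r_3 = 28
x_4 = 260
y_4 = 172
r_4 = 40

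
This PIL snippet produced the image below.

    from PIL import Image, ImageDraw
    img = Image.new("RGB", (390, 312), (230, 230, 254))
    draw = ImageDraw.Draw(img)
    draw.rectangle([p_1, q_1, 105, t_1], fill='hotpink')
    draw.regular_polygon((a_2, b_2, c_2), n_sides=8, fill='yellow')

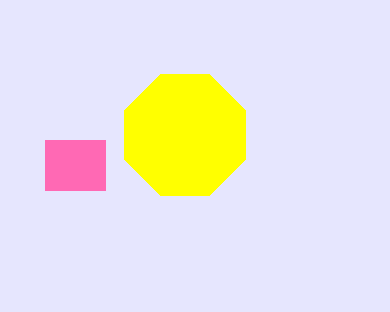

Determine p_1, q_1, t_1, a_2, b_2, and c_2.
p_1 = 45, q_1 = 140, t_1 = 190, a_2 = 185, b_2 = 135, c_2 = 65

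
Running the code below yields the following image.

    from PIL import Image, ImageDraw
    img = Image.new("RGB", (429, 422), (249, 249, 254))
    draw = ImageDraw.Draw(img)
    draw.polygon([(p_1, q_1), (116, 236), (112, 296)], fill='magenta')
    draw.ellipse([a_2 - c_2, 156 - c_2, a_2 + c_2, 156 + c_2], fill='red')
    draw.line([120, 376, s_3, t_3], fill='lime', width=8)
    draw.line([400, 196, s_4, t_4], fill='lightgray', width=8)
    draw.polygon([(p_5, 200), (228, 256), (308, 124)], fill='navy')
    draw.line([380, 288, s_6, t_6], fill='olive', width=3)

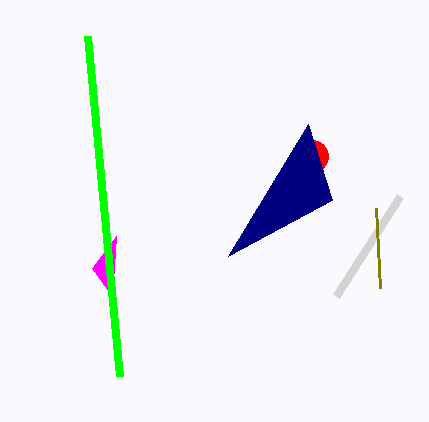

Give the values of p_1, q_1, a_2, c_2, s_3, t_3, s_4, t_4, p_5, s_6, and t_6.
p_1 = 92; q_1 = 268; a_2 = 312; c_2 = 16; s_3 = 88; t_3 = 36; s_4 = 336; t_4 = 296; p_5 = 332; s_6 = 376; t_6 = 208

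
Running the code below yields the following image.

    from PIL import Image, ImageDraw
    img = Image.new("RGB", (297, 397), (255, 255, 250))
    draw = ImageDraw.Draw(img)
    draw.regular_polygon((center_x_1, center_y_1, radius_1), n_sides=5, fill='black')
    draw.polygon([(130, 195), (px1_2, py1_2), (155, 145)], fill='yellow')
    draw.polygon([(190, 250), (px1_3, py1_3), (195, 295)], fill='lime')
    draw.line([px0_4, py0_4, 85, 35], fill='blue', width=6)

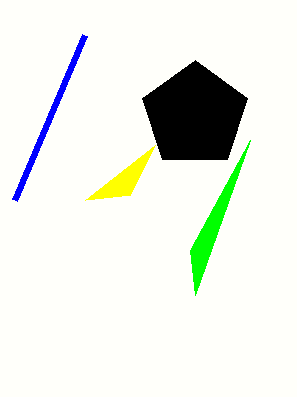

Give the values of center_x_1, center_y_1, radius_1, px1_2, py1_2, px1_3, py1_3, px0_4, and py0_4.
center_x_1 = 195, center_y_1 = 115, radius_1 = 55, px1_2 = 85, py1_2 = 200, px1_3 = 250, py1_3 = 140, px0_4 = 15, py0_4 = 200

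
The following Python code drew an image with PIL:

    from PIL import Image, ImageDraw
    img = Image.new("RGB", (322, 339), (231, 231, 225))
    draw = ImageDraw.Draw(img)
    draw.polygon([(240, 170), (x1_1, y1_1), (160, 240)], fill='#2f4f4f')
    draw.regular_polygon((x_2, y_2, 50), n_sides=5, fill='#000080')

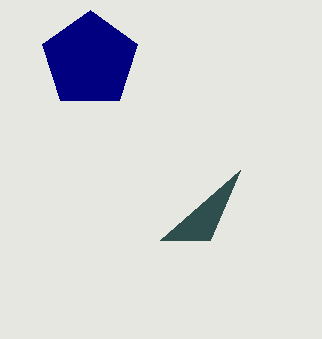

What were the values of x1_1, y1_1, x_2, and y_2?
x1_1 = 210
y1_1 = 240
x_2 = 90
y_2 = 60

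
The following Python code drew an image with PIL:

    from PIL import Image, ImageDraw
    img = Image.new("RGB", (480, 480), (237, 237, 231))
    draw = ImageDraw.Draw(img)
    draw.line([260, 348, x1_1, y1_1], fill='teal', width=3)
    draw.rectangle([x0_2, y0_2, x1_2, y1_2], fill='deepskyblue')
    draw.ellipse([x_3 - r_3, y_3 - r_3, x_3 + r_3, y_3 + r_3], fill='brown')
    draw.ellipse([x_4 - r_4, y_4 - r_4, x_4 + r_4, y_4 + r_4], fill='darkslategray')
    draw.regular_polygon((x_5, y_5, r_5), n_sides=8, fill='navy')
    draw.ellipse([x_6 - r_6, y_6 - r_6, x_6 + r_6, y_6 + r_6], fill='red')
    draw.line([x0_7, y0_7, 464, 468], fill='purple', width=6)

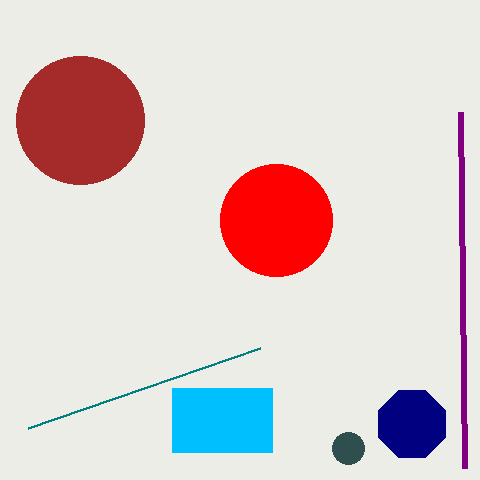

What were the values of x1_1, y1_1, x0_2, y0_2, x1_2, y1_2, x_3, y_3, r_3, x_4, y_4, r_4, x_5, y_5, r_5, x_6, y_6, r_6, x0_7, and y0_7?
x1_1 = 28, y1_1 = 428, x0_2 = 172, y0_2 = 388, x1_2 = 272, y1_2 = 452, x_3 = 80, y_3 = 120, r_3 = 64, x_4 = 348, y_4 = 448, r_4 = 16, x_5 = 412, y_5 = 424, r_5 = 36, x_6 = 276, y_6 = 220, r_6 = 56, x0_7 = 460, y0_7 = 112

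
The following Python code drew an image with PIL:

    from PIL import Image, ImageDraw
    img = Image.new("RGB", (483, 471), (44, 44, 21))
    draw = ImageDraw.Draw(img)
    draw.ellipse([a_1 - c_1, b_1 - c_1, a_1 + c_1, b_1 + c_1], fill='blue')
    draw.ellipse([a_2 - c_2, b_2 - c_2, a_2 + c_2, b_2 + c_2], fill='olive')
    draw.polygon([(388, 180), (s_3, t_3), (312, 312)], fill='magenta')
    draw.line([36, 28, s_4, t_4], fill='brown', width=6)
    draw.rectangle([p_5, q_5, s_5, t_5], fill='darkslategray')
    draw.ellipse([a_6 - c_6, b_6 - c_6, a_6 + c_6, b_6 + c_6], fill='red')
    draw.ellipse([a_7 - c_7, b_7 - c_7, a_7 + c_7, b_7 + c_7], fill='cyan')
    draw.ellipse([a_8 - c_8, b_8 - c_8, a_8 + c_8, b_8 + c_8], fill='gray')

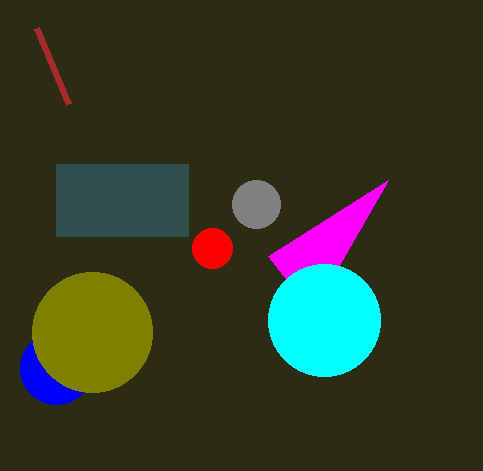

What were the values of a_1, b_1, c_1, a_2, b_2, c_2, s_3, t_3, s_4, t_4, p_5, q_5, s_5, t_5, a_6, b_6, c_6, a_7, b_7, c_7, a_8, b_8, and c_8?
a_1 = 56, b_1 = 368, c_1 = 36, a_2 = 92, b_2 = 332, c_2 = 60, s_3 = 268, t_3 = 256, s_4 = 68, t_4 = 104, p_5 = 56, q_5 = 164, s_5 = 188, t_5 = 236, a_6 = 212, b_6 = 248, c_6 = 20, a_7 = 324, b_7 = 320, c_7 = 56, a_8 = 256, b_8 = 204, c_8 = 24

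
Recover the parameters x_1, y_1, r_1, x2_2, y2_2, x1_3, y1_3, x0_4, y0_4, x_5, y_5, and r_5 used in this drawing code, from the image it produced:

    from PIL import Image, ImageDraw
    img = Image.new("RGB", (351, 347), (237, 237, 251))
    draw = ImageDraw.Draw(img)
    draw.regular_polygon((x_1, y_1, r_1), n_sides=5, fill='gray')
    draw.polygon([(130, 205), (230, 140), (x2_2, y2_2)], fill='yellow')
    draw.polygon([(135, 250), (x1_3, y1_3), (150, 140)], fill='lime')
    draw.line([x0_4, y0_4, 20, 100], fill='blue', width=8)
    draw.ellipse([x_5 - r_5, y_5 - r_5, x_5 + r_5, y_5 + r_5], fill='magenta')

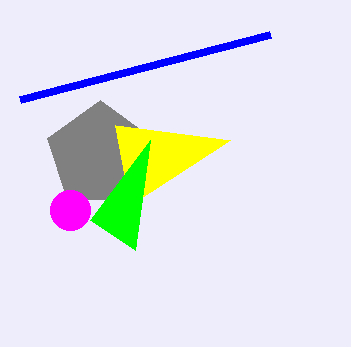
x_1 = 100, y_1 = 155, r_1 = 55, x2_2 = 115, y2_2 = 125, x1_3 = 90, y1_3 = 220, x0_4 = 270, y0_4 = 35, x_5 = 70, y_5 = 210, r_5 = 20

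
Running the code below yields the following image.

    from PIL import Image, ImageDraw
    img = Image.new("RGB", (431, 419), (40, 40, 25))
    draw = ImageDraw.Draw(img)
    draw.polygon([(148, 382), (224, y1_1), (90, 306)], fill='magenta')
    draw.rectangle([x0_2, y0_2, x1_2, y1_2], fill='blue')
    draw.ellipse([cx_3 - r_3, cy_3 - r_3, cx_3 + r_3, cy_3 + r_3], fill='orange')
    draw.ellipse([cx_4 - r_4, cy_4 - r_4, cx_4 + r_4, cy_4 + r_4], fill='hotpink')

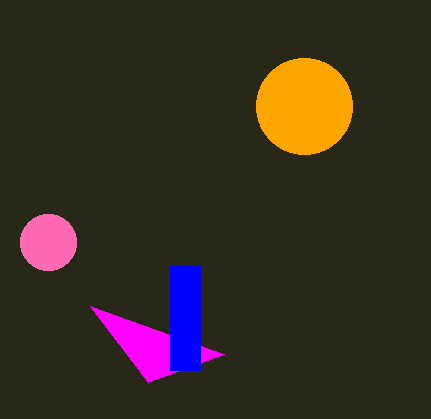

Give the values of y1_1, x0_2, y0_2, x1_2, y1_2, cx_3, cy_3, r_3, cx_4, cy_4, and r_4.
y1_1 = 354; x0_2 = 170; y0_2 = 266; x1_2 = 200; y1_2 = 370; cx_3 = 304; cy_3 = 106; r_3 = 48; cx_4 = 48; cy_4 = 242; r_4 = 28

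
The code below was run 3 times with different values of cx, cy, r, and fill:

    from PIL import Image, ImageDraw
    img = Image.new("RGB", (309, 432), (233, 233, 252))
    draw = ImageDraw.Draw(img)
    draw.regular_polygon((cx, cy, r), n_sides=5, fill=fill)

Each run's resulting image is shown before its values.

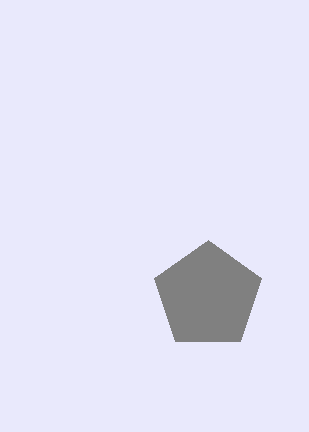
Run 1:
cx = 208; cy = 296; r = 56; fill = 'gray'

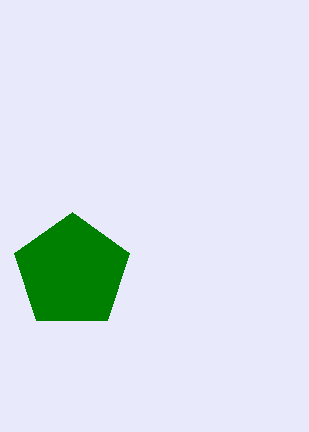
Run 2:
cx = 72
cy = 272
r = 60
fill = 'green'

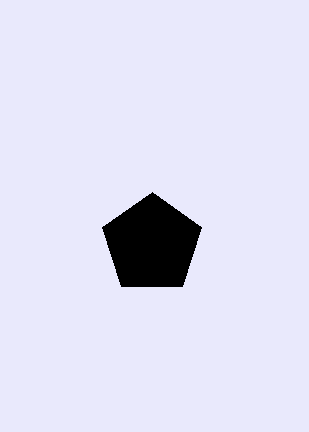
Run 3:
cx = 152, cy = 244, r = 52, fill = 'black'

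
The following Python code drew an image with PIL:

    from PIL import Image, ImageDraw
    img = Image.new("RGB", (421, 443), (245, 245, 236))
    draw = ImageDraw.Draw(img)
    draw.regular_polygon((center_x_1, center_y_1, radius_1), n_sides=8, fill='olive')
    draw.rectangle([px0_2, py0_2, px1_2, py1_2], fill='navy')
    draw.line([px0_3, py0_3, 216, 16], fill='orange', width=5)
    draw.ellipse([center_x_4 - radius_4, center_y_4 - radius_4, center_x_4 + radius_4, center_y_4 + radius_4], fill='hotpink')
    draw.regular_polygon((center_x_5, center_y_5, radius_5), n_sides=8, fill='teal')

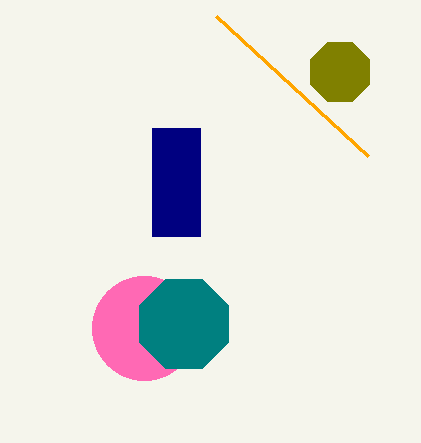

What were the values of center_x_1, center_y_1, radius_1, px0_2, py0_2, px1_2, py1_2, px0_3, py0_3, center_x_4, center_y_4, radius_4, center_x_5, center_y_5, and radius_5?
center_x_1 = 340
center_y_1 = 72
radius_1 = 32
px0_2 = 152
py0_2 = 128
px1_2 = 200
py1_2 = 236
px0_3 = 368
py0_3 = 156
center_x_4 = 144
center_y_4 = 328
radius_4 = 52
center_x_5 = 184
center_y_5 = 324
radius_5 = 48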